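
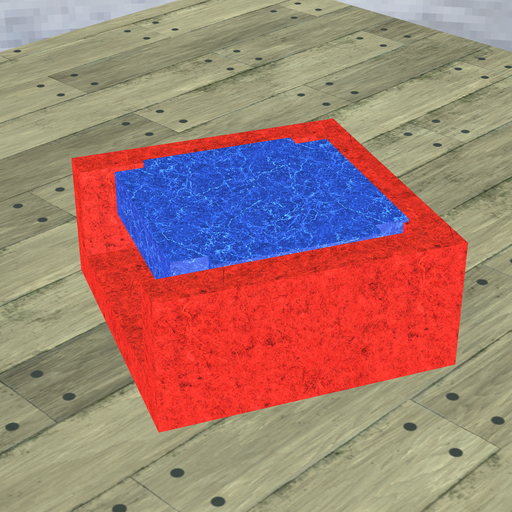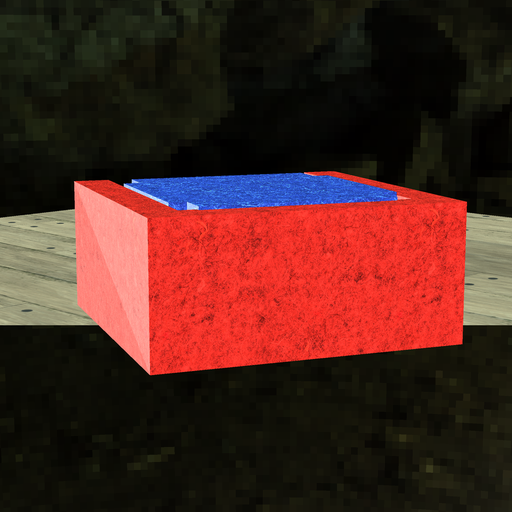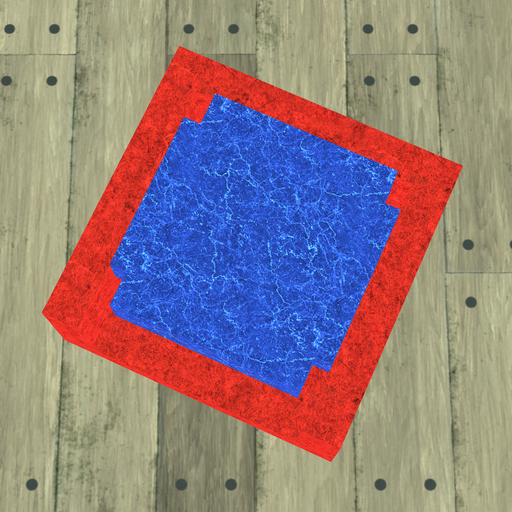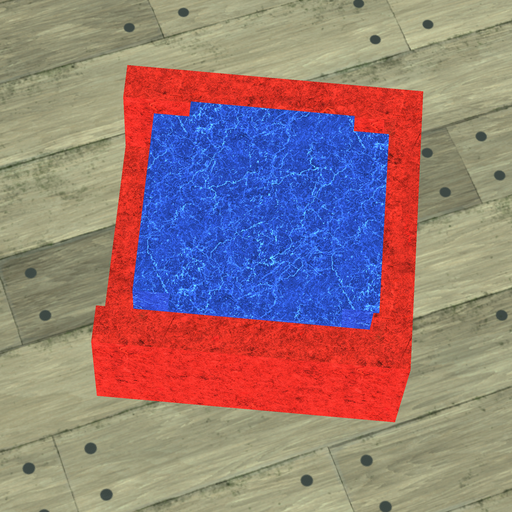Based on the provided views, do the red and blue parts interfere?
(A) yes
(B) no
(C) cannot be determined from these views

(A) yes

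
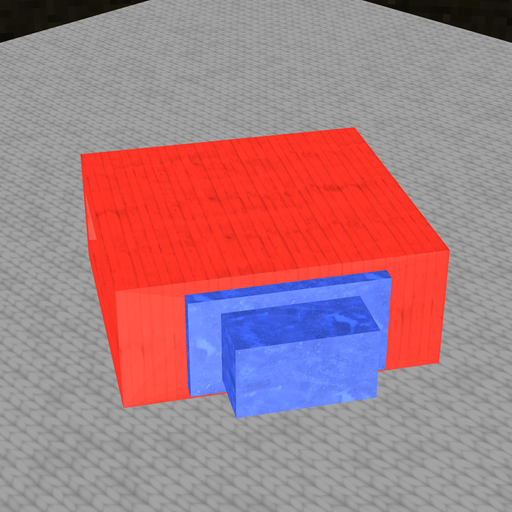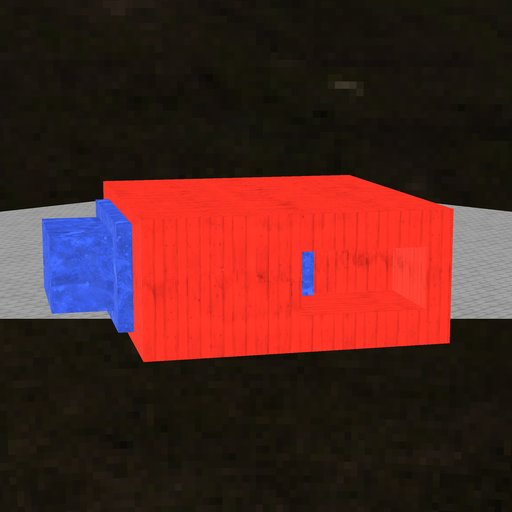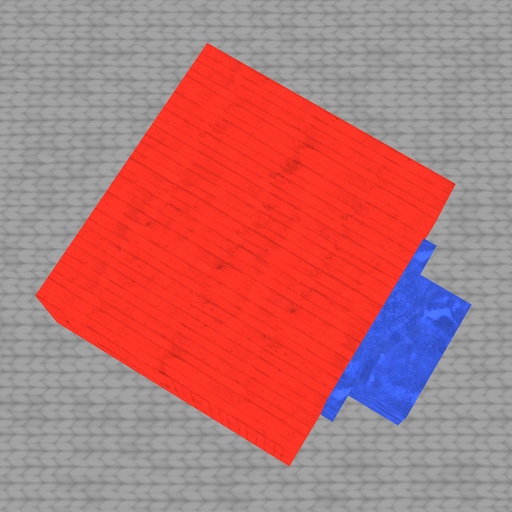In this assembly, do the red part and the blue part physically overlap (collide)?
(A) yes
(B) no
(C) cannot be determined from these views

(A) yes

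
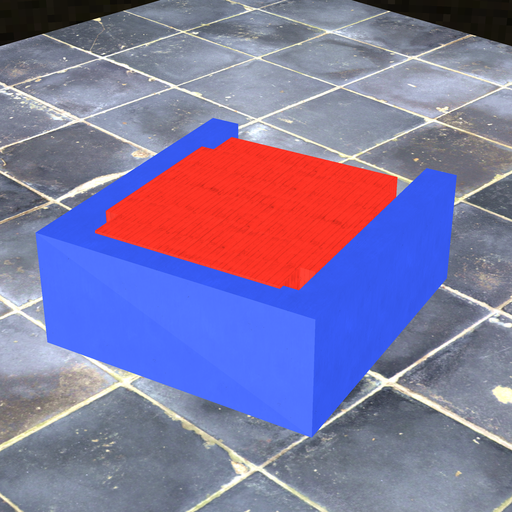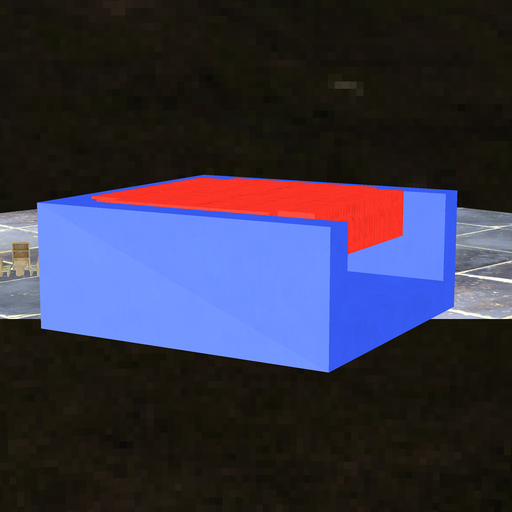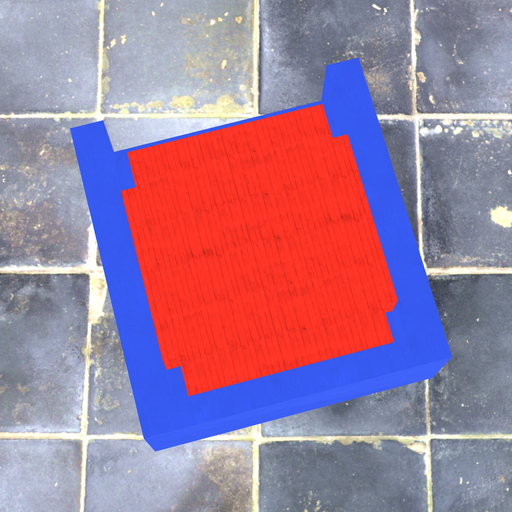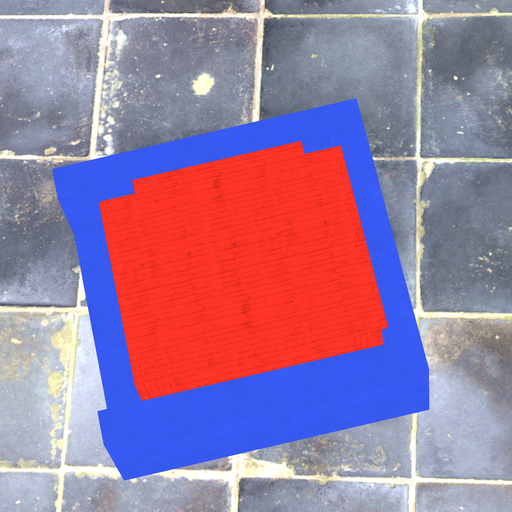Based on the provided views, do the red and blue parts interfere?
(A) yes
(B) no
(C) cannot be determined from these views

(A) yes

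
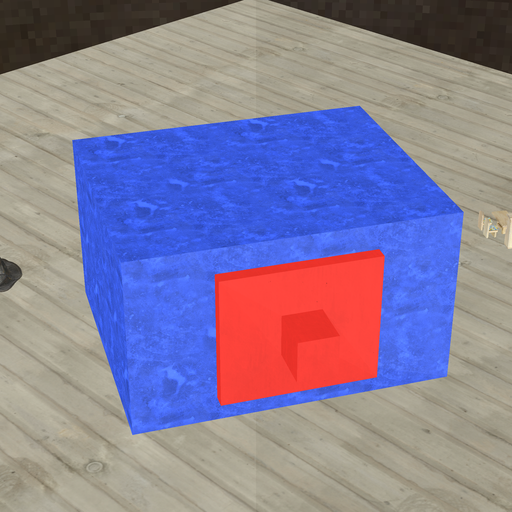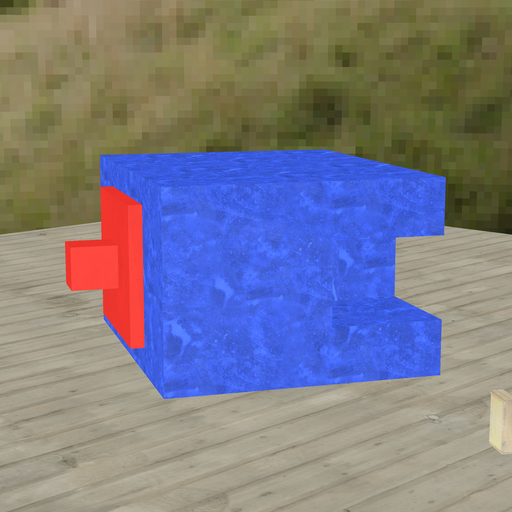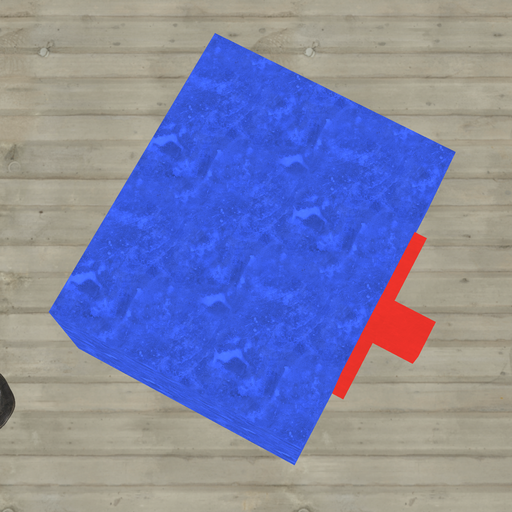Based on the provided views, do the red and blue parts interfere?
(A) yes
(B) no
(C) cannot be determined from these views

(C) cannot be determined from these views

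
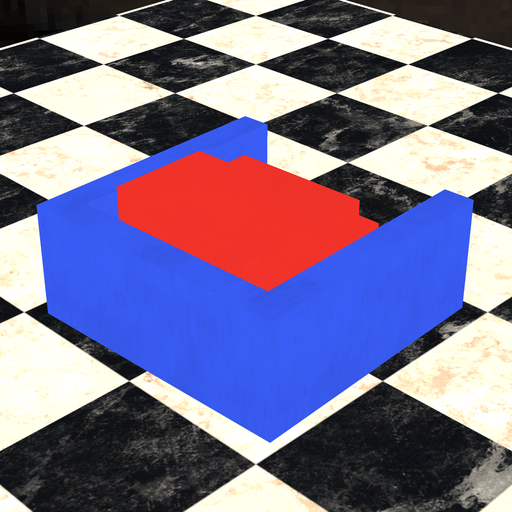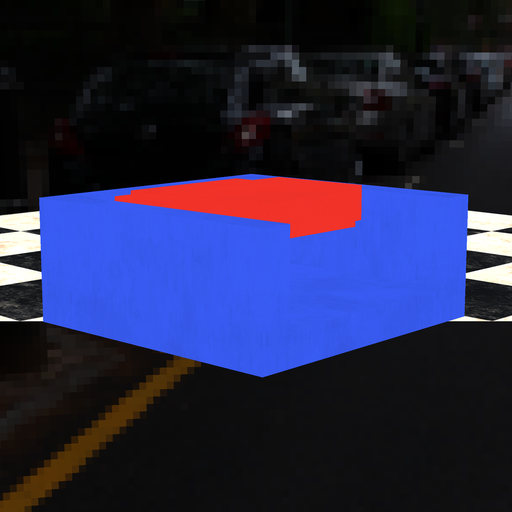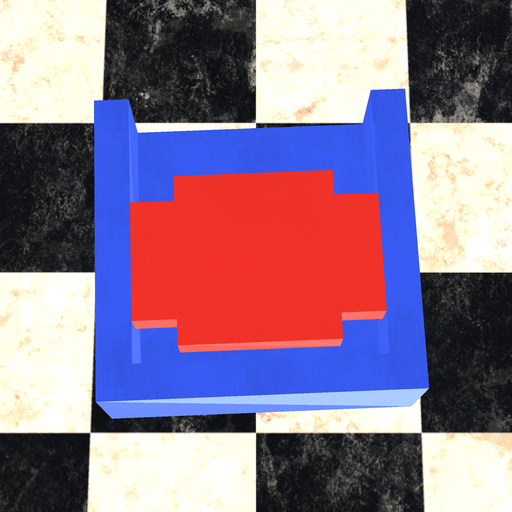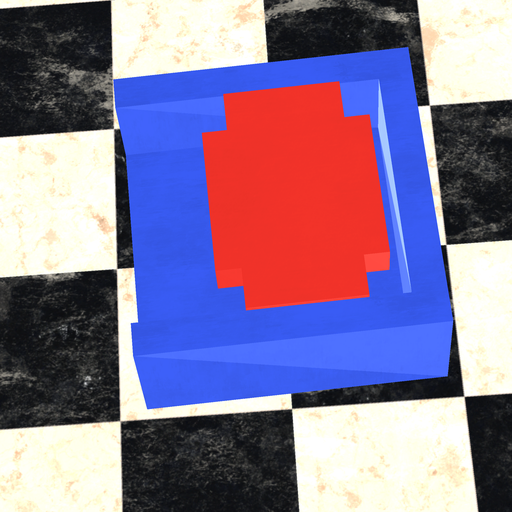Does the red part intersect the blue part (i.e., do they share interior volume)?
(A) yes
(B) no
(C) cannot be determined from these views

(B) no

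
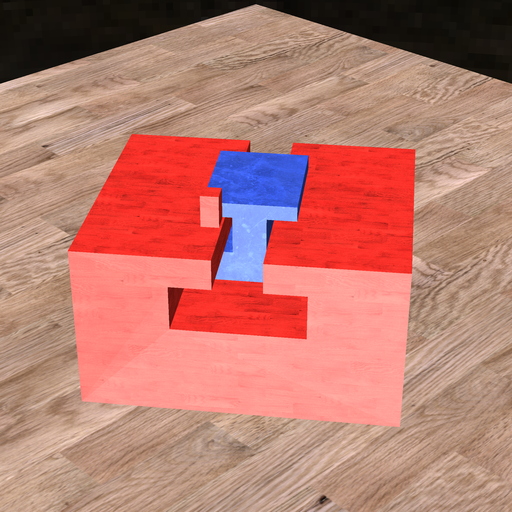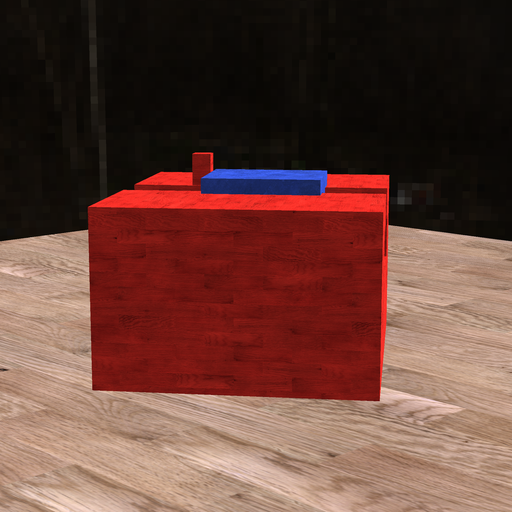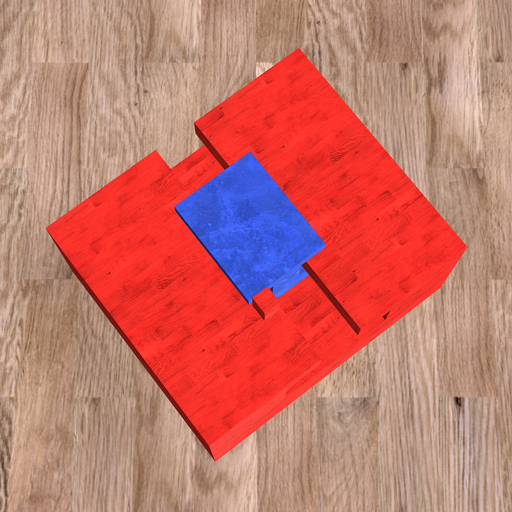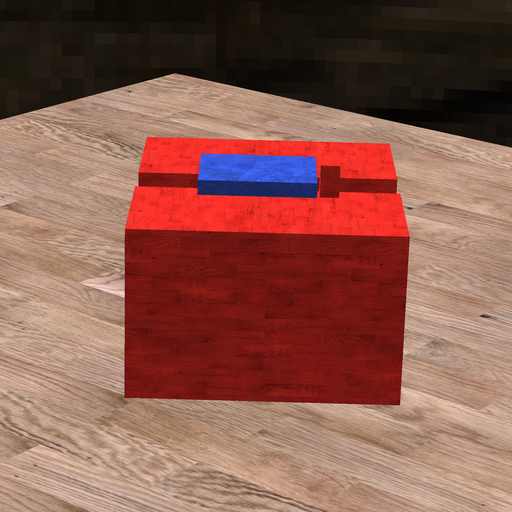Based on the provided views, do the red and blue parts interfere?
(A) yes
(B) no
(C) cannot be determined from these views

(B) no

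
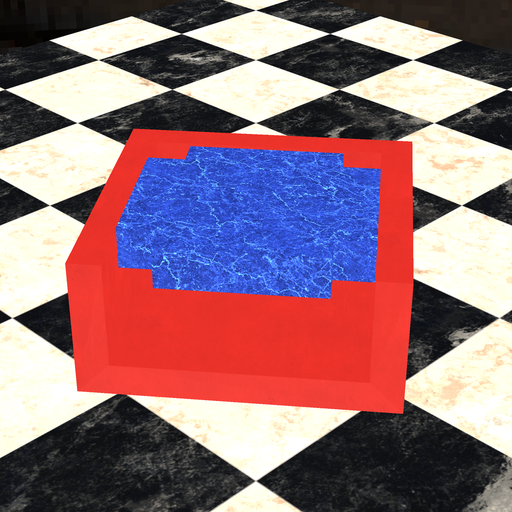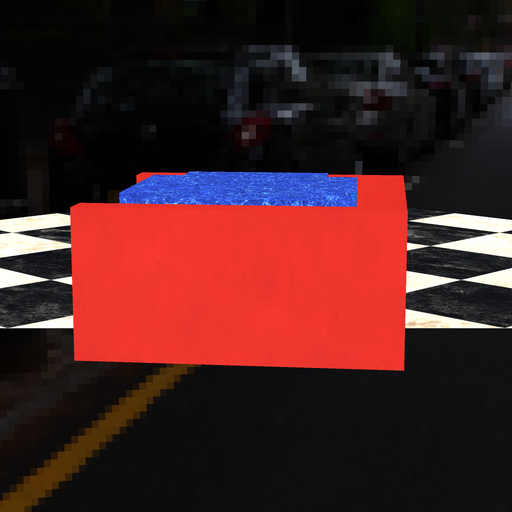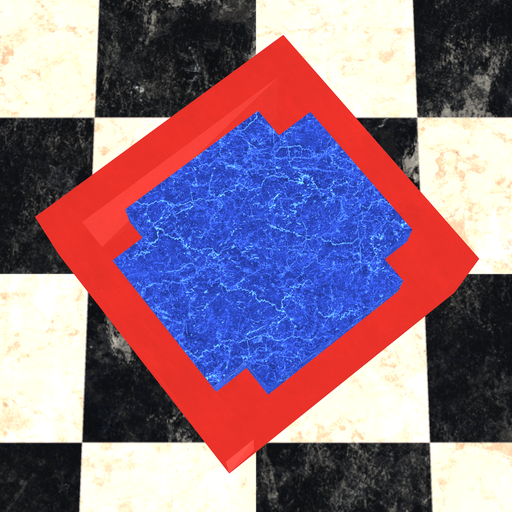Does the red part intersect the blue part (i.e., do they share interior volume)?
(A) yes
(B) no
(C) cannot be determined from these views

(B) no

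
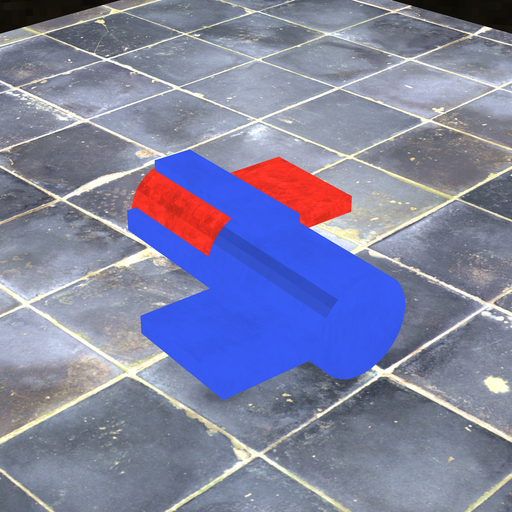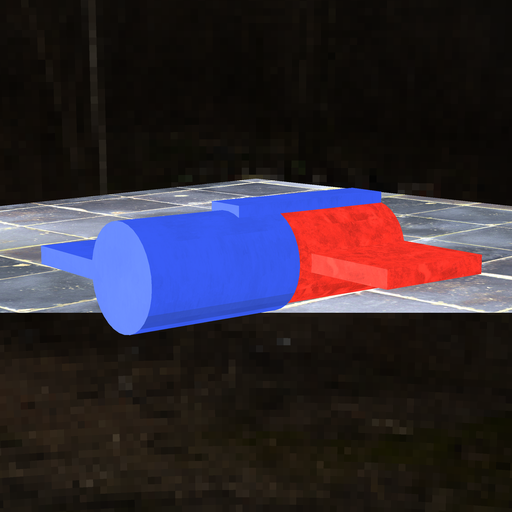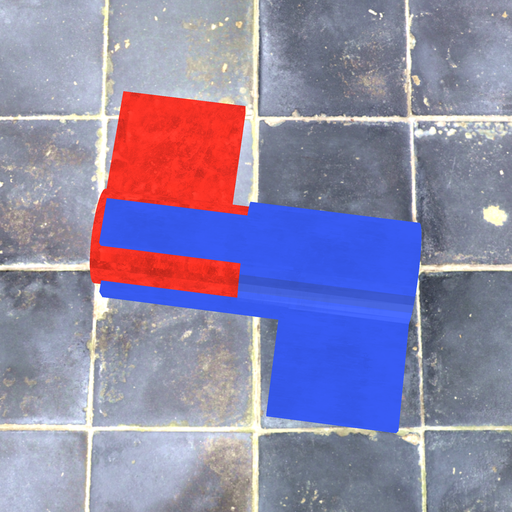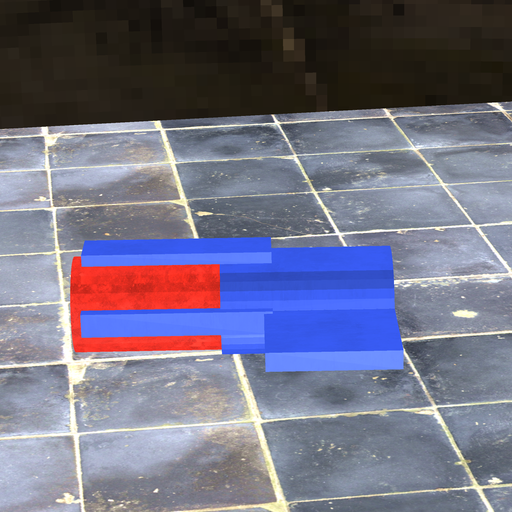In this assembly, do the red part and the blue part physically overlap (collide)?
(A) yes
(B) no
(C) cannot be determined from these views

(A) yes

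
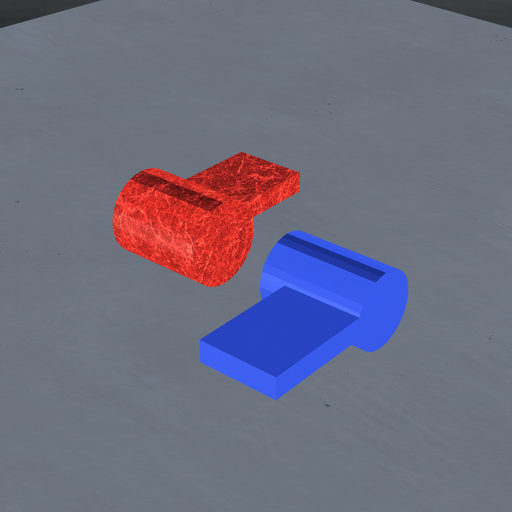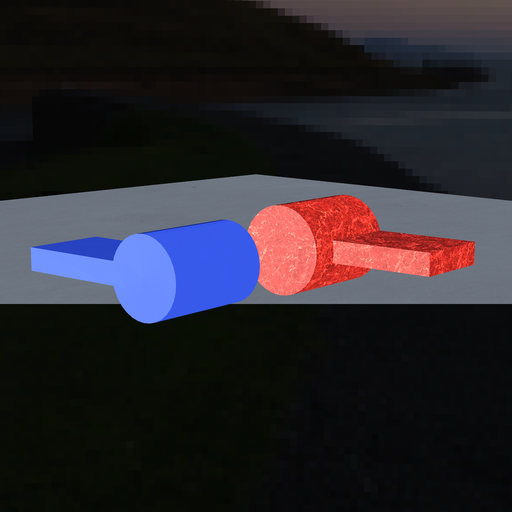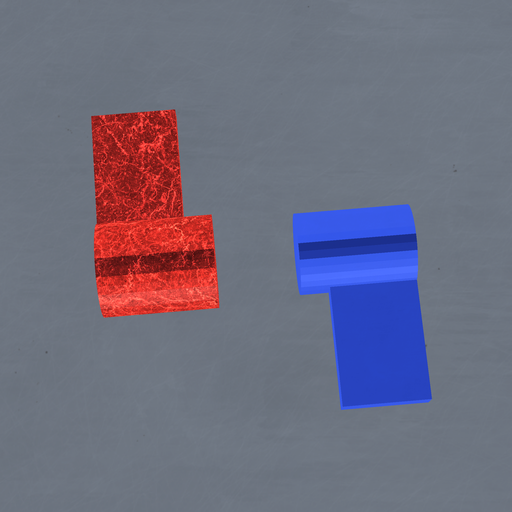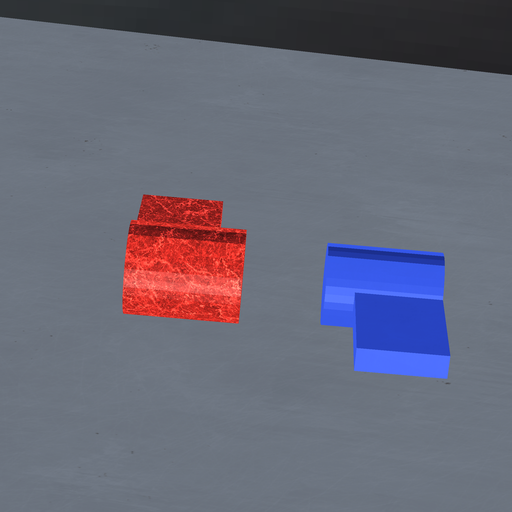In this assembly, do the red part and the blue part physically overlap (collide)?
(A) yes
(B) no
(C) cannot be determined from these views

(B) no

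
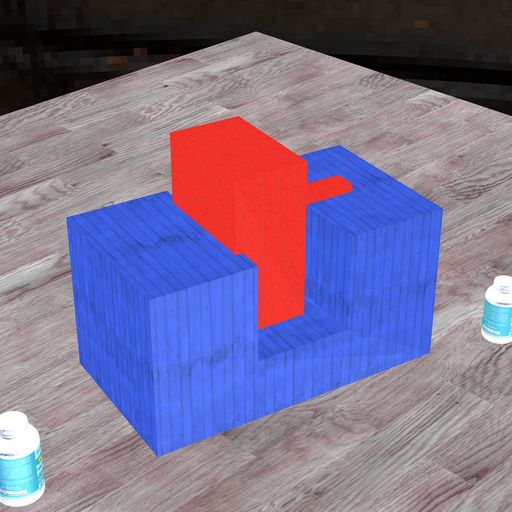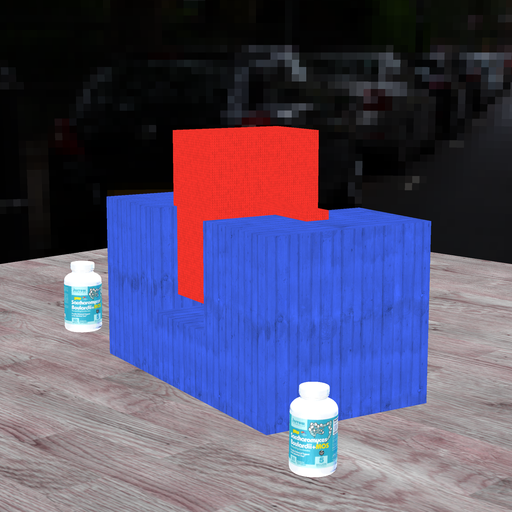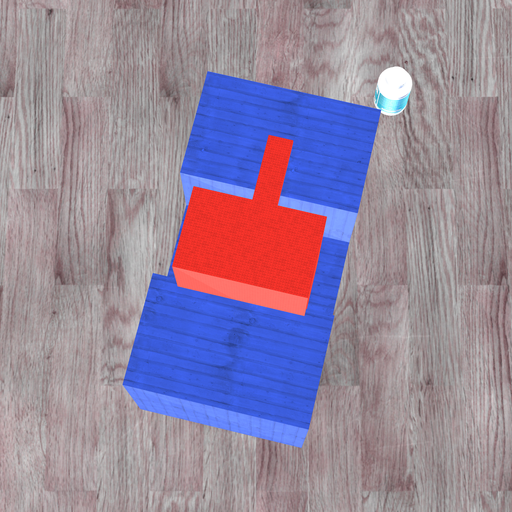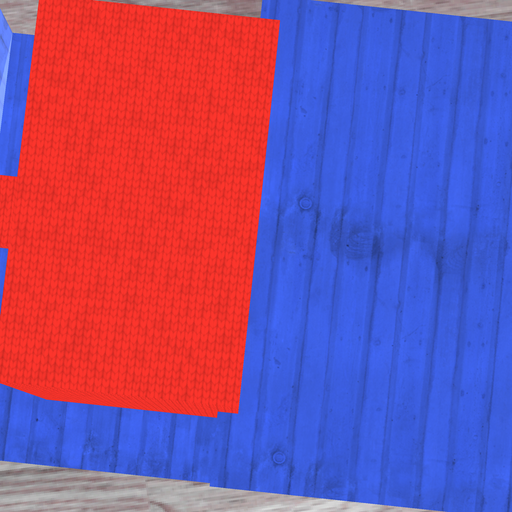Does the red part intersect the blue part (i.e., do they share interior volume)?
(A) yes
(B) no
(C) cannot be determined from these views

(A) yes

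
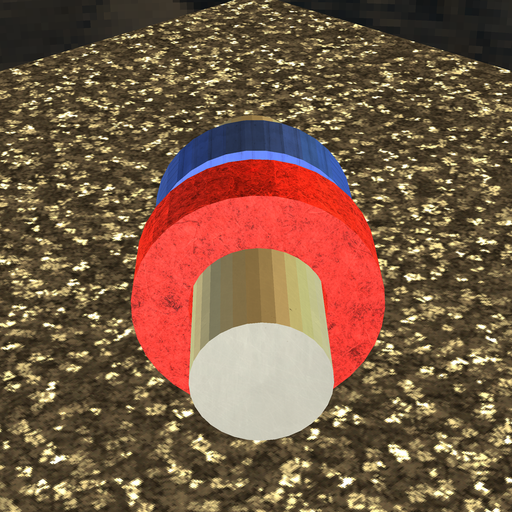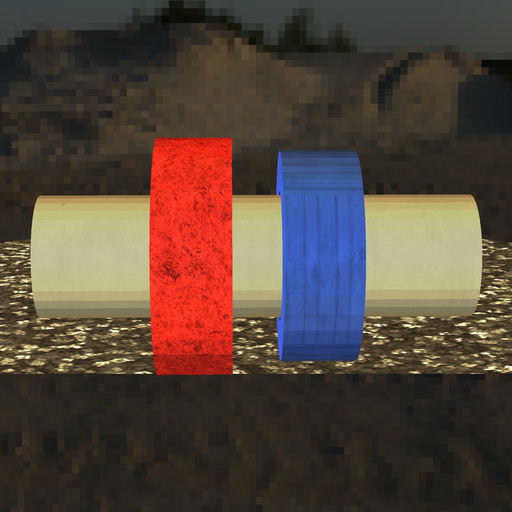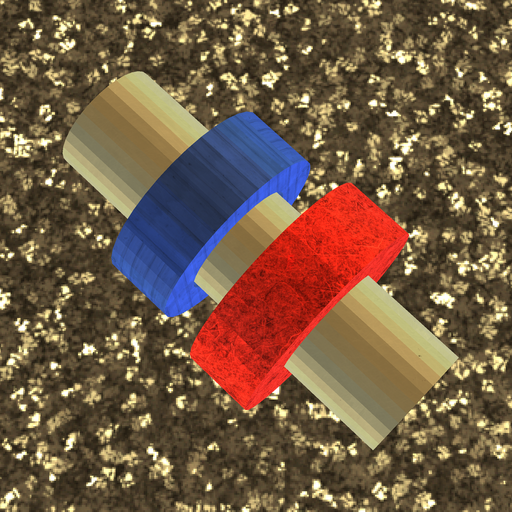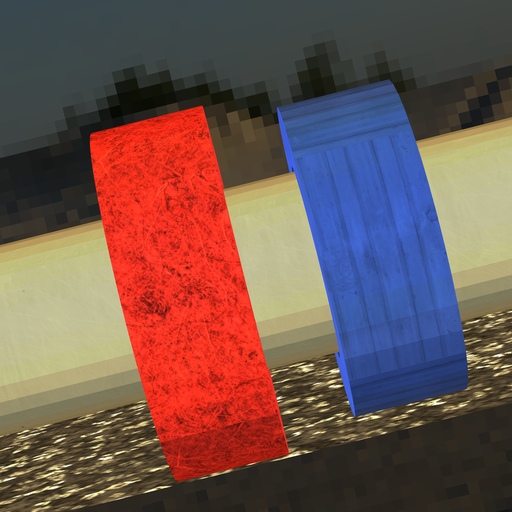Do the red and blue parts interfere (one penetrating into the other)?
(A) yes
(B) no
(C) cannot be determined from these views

(B) no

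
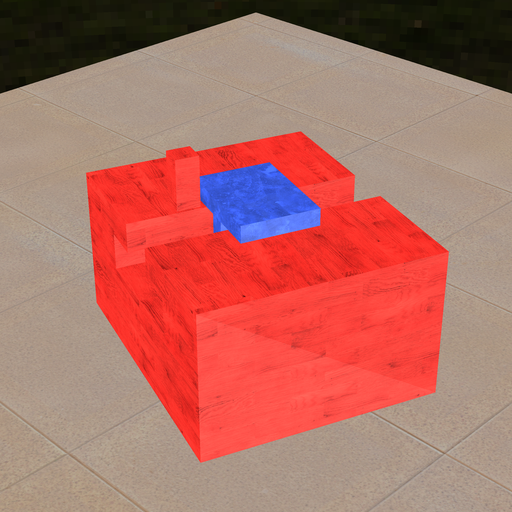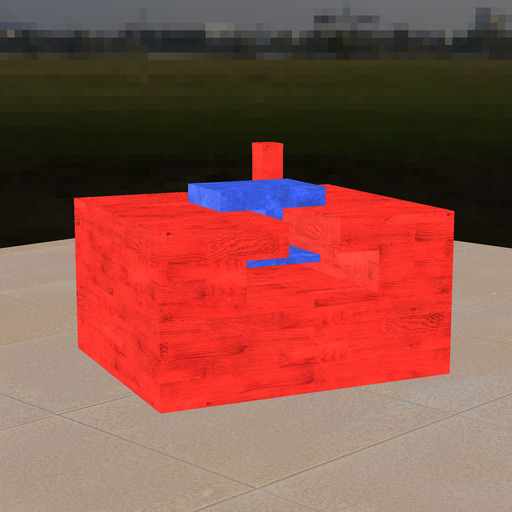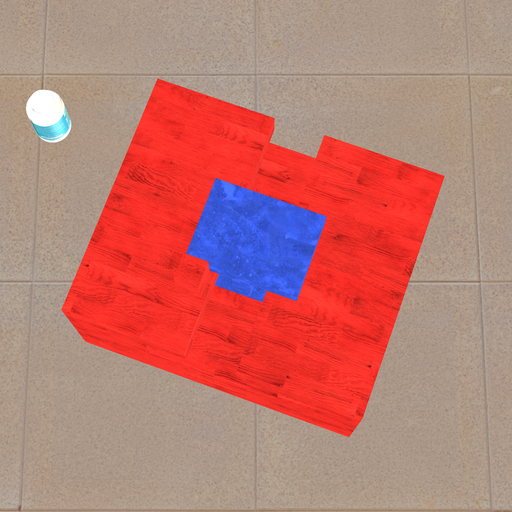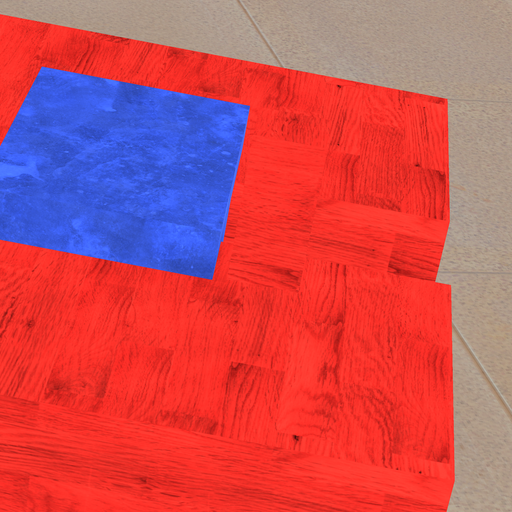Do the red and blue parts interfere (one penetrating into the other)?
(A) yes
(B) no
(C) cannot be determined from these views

(B) no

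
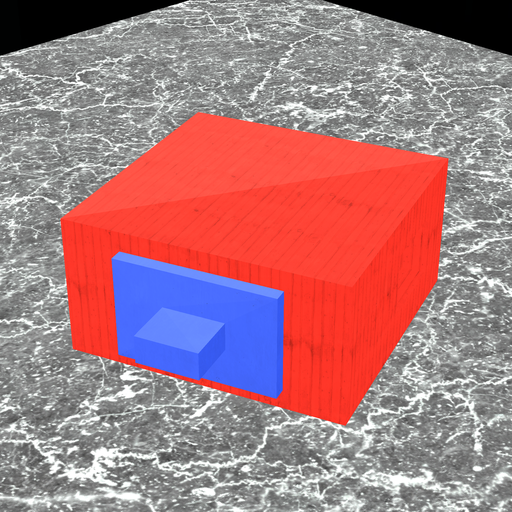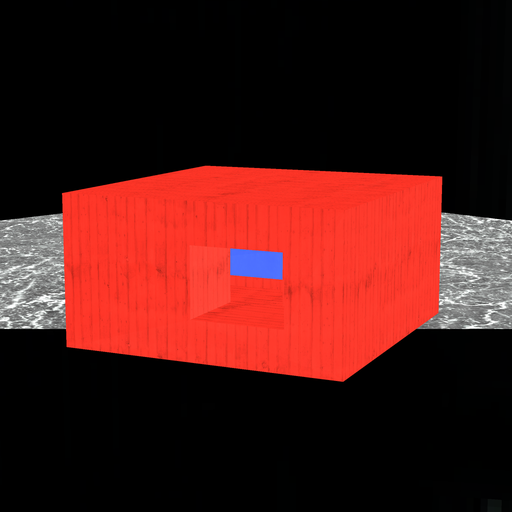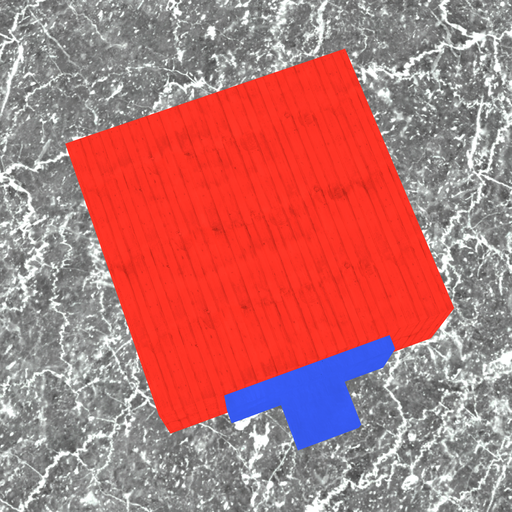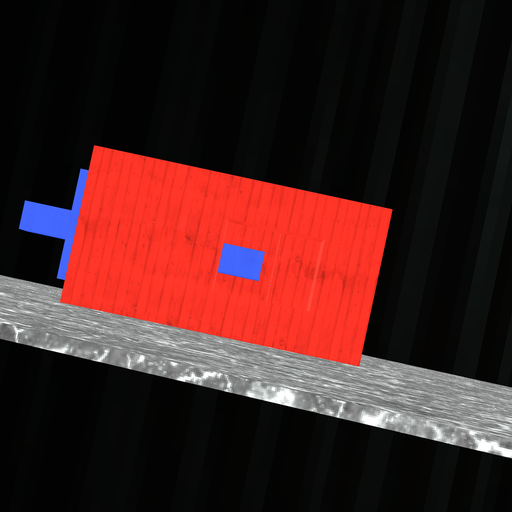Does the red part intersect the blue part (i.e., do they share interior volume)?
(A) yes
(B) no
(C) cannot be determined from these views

(B) no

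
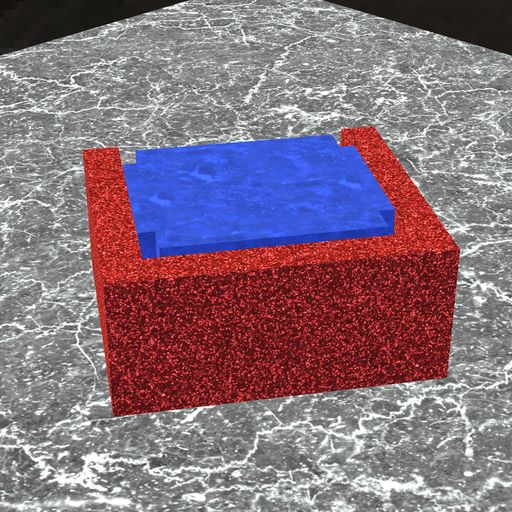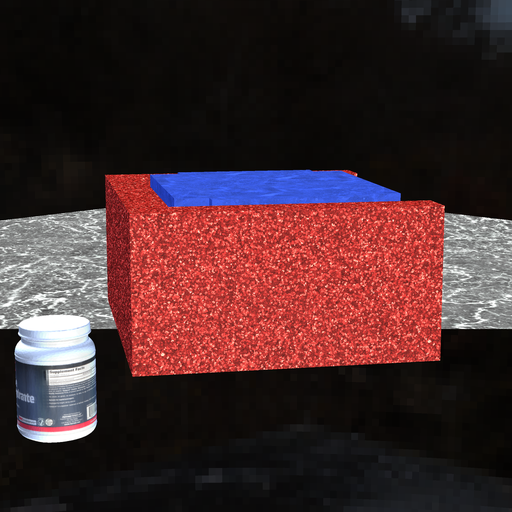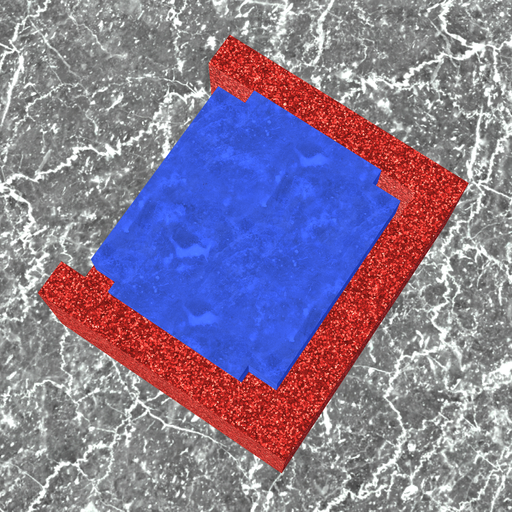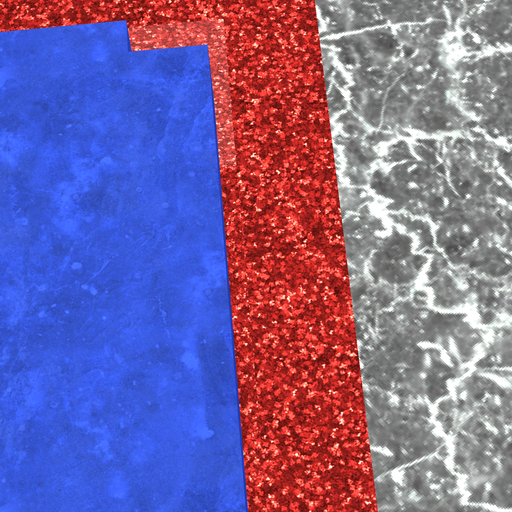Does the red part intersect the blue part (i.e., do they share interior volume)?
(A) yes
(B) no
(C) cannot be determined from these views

(B) no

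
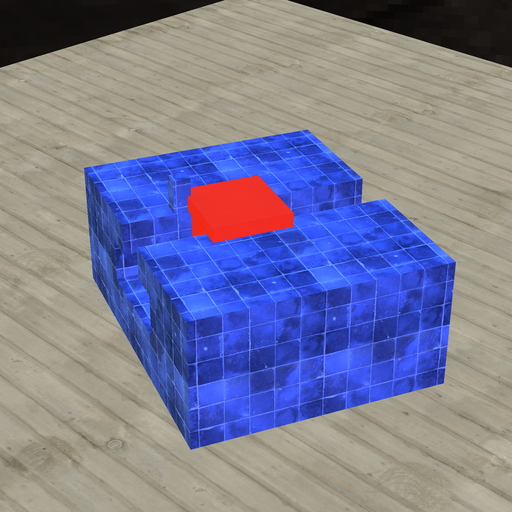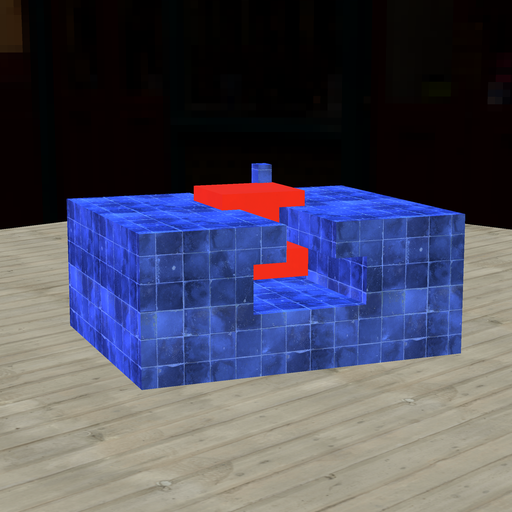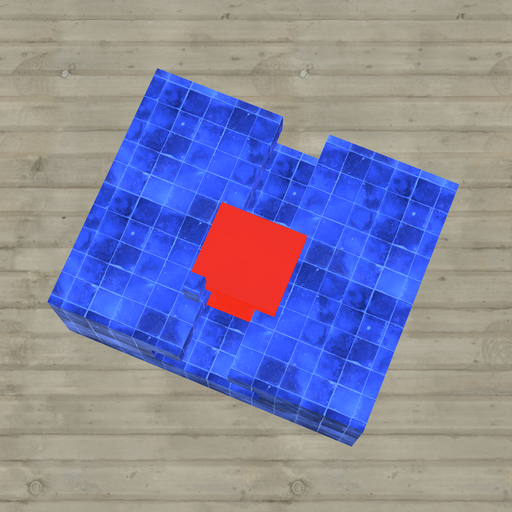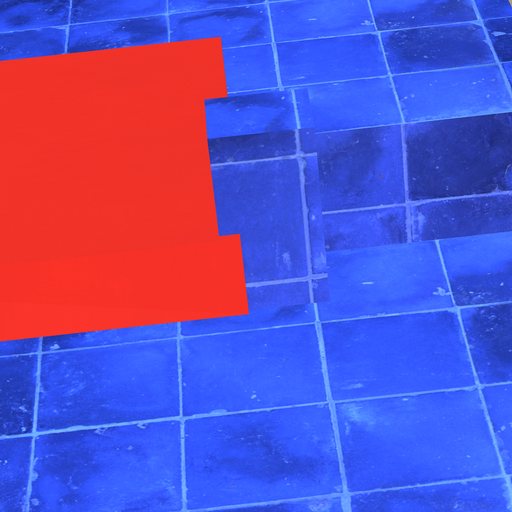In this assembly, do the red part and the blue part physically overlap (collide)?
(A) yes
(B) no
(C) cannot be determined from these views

(A) yes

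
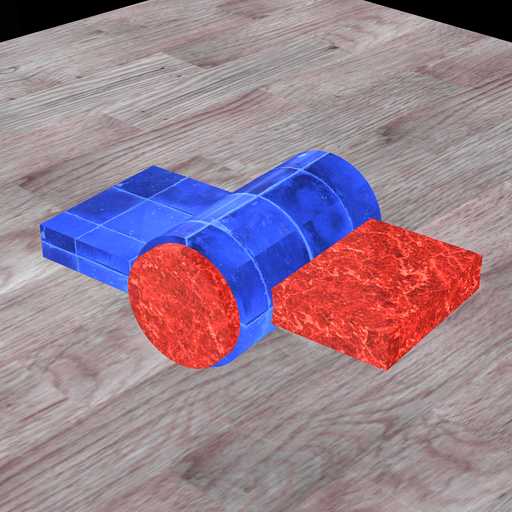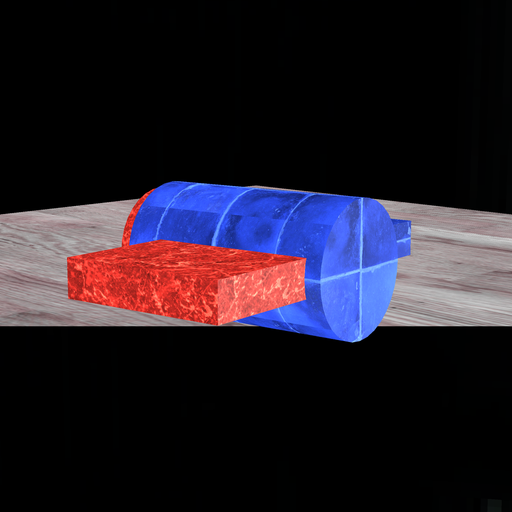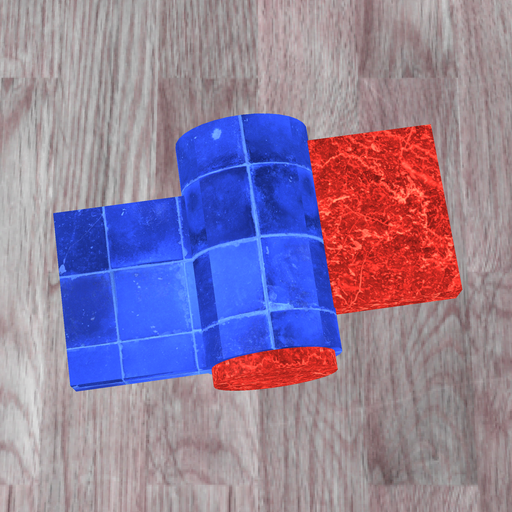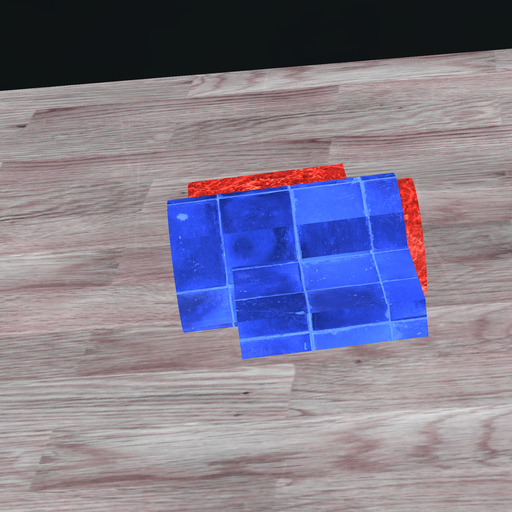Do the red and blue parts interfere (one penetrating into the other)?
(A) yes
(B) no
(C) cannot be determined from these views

(A) yes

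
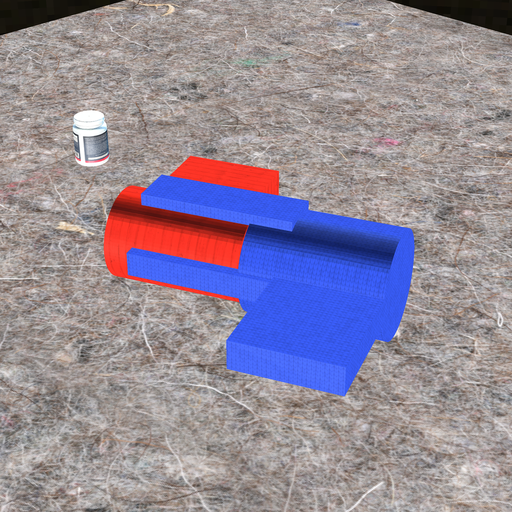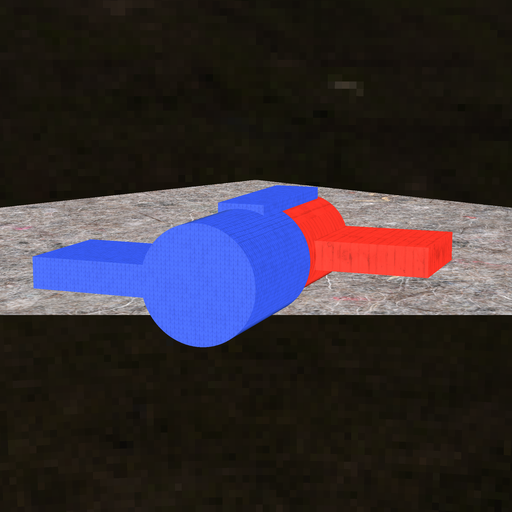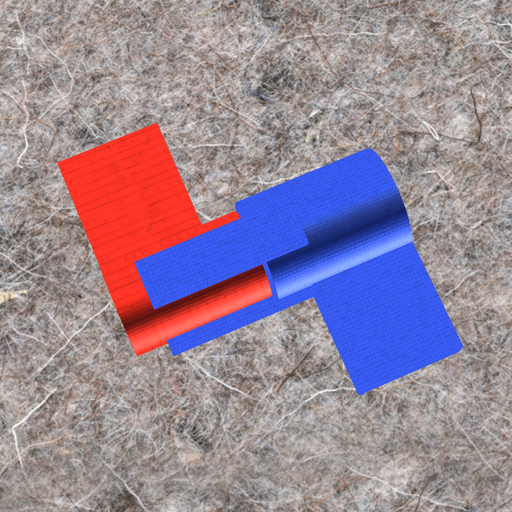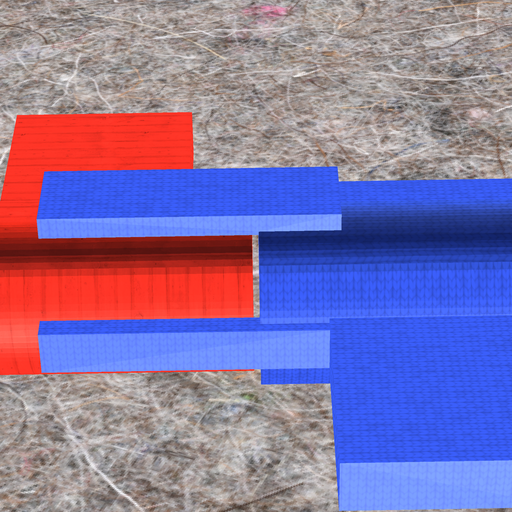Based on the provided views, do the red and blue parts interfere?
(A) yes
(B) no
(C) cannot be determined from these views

(B) no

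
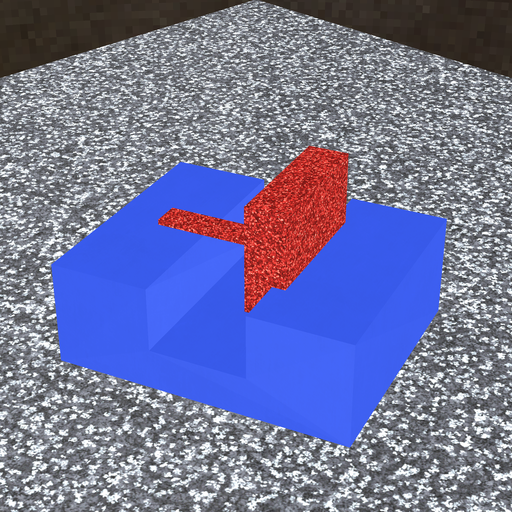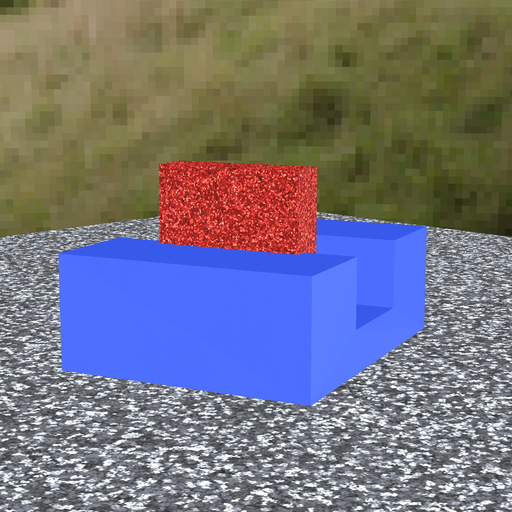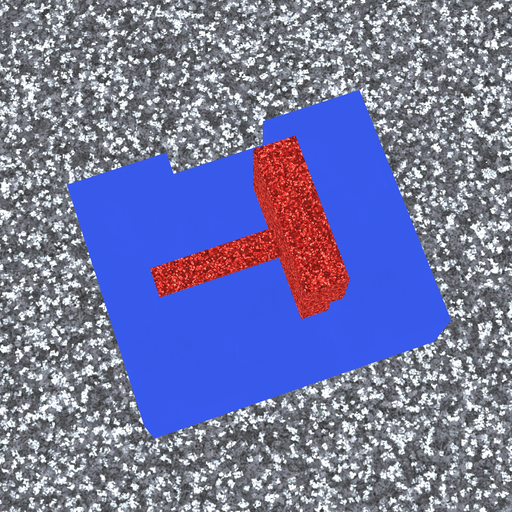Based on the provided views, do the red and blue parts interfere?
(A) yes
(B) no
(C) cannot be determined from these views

(A) yes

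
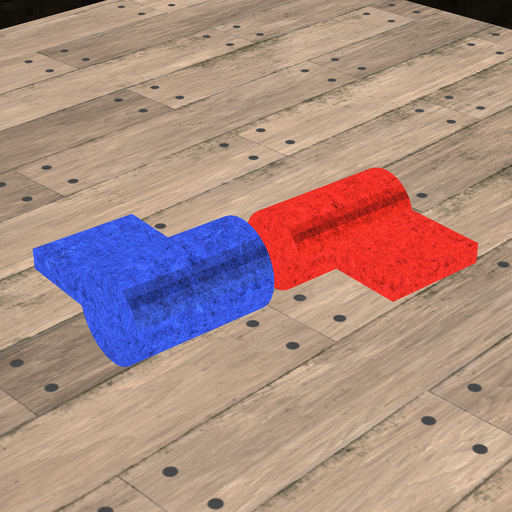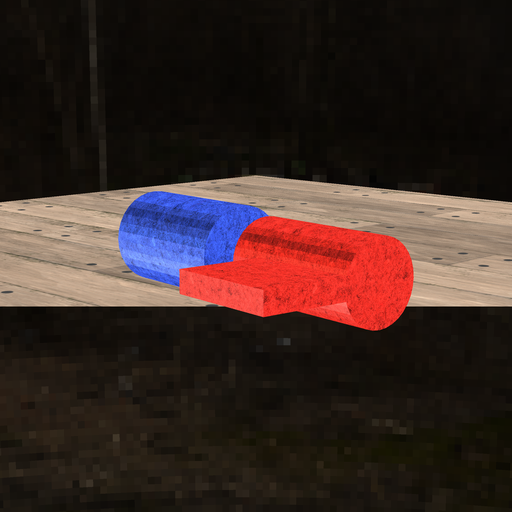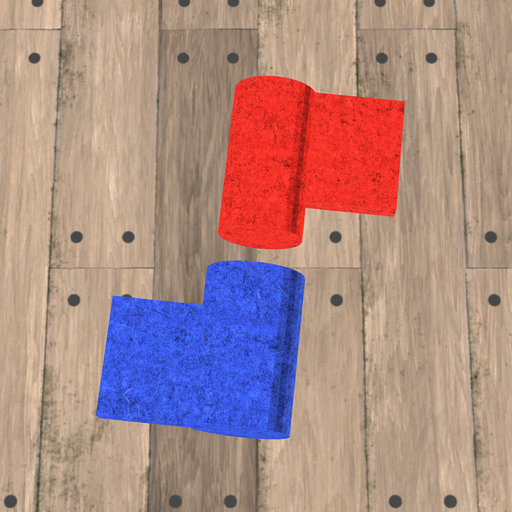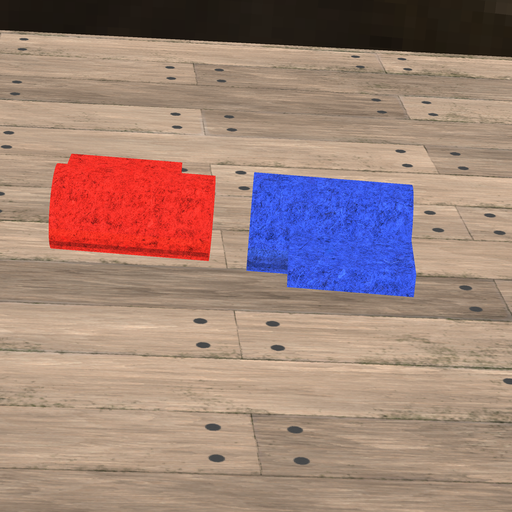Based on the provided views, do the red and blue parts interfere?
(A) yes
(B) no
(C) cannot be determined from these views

(B) no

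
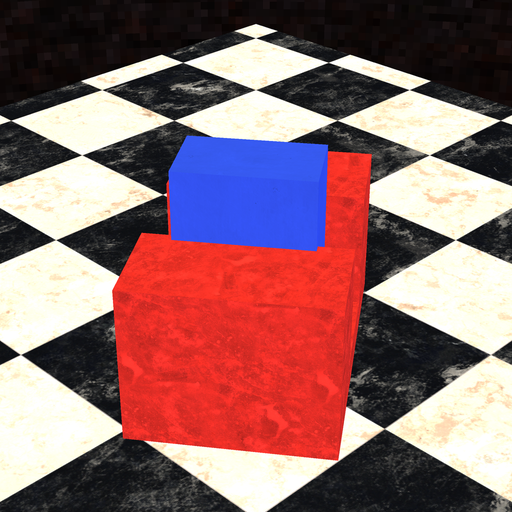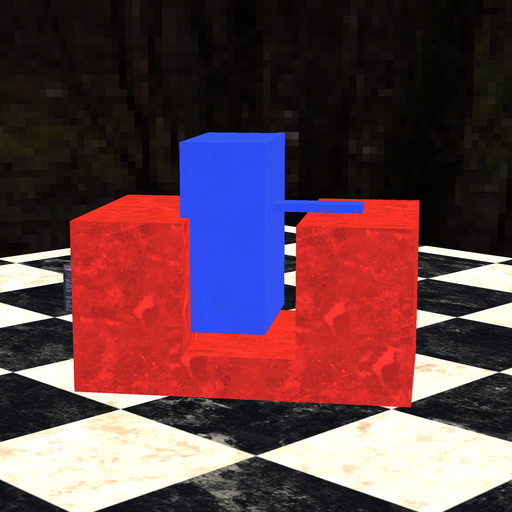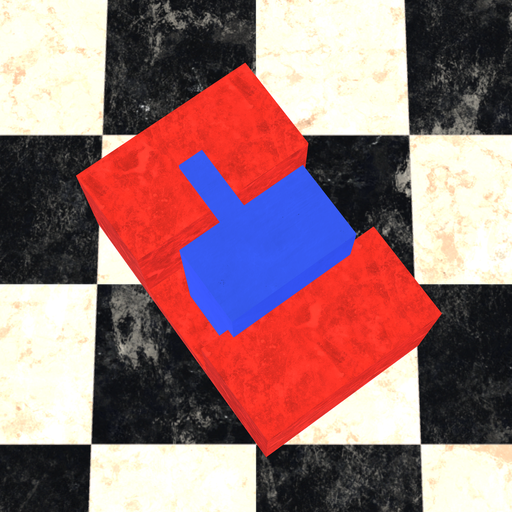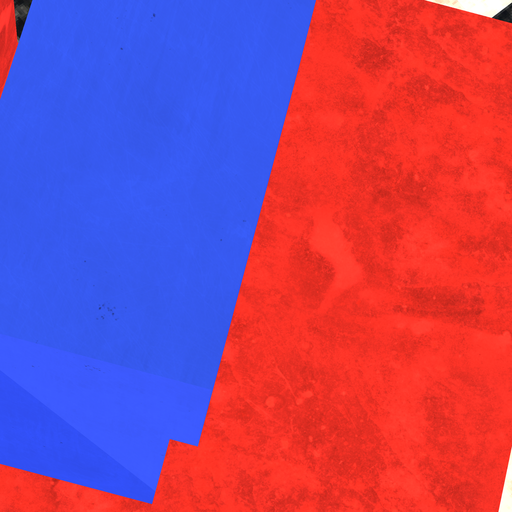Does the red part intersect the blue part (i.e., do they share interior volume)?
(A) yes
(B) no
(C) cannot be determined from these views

(A) yes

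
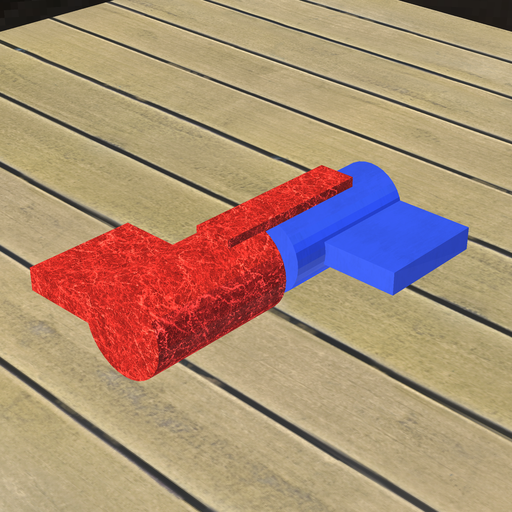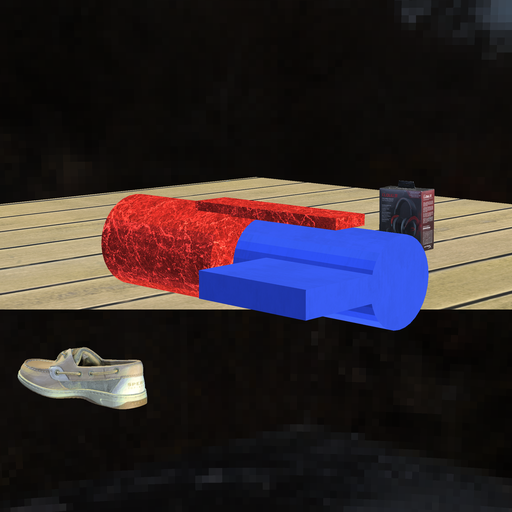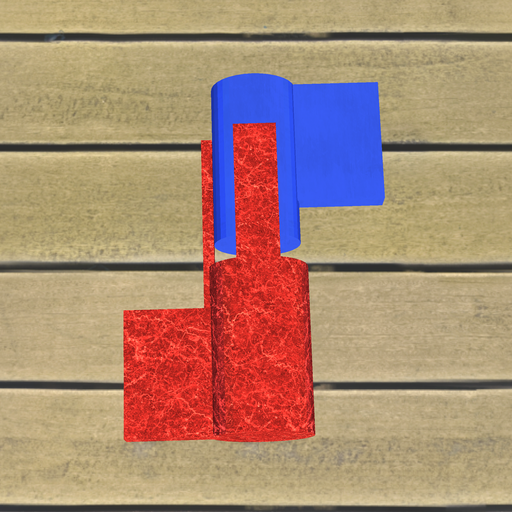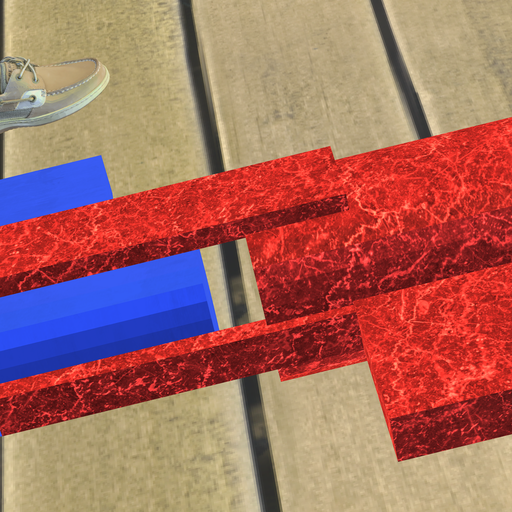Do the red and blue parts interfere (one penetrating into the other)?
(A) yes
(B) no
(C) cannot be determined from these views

(B) no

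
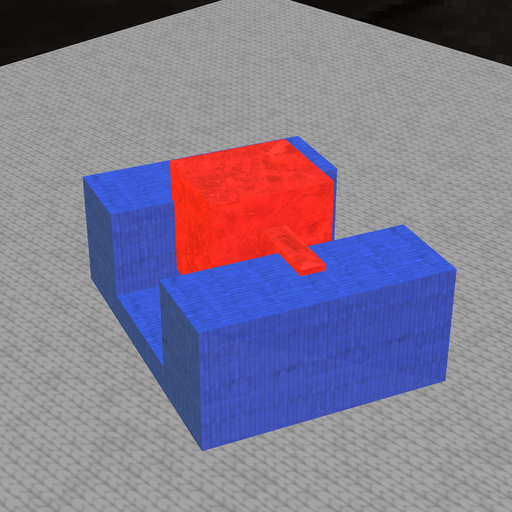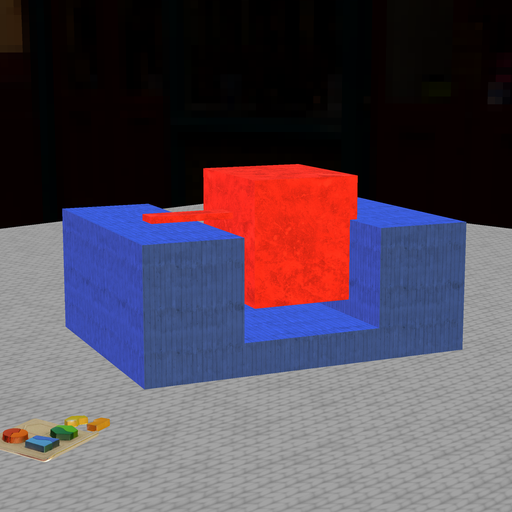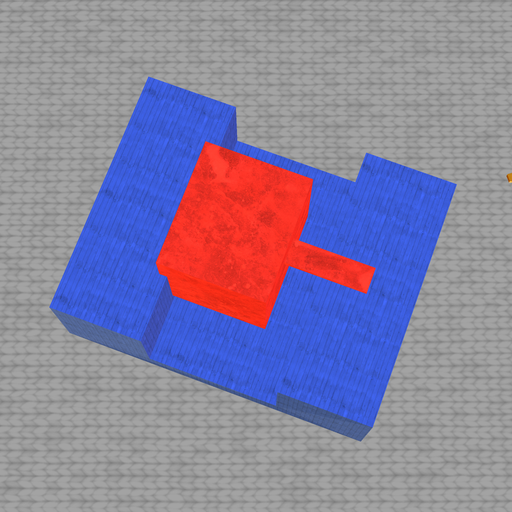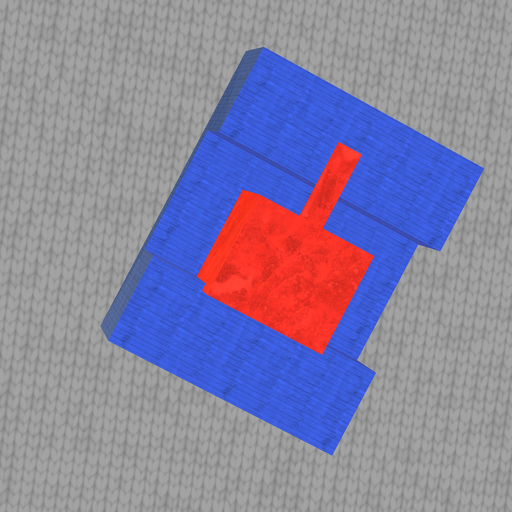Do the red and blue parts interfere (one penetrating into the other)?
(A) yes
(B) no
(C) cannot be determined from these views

(A) yes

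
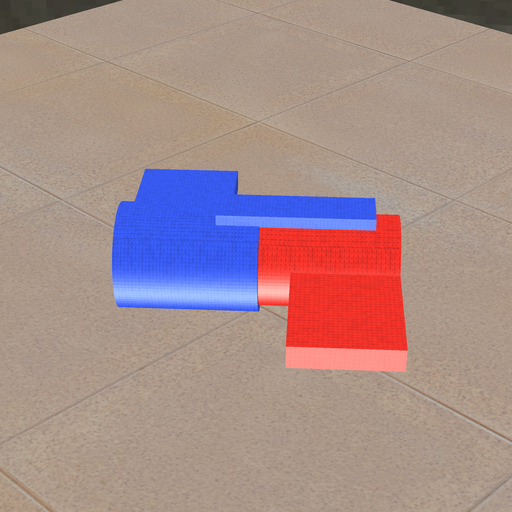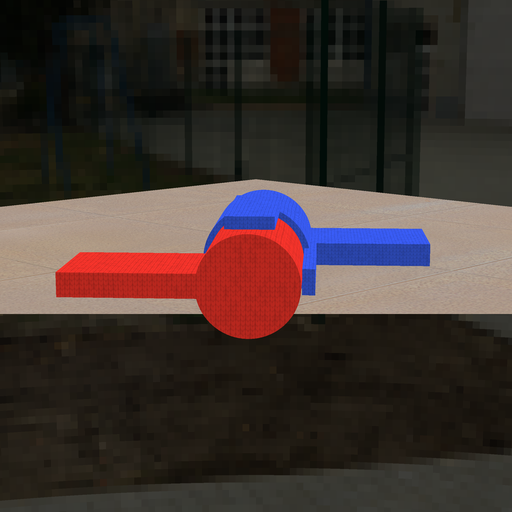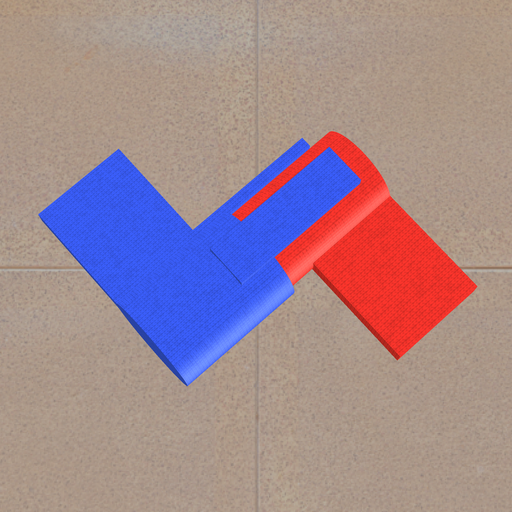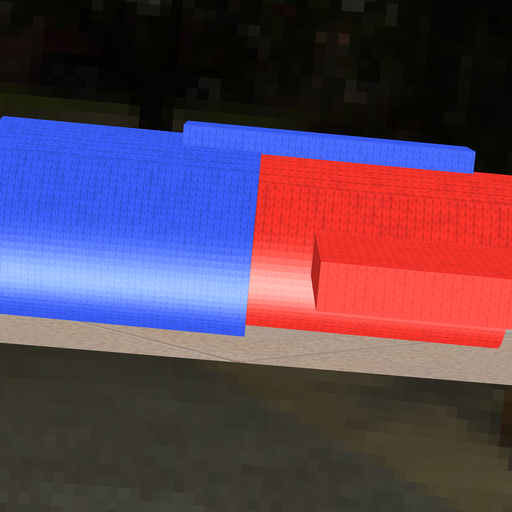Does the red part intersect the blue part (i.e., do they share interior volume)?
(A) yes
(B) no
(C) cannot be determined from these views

(A) yes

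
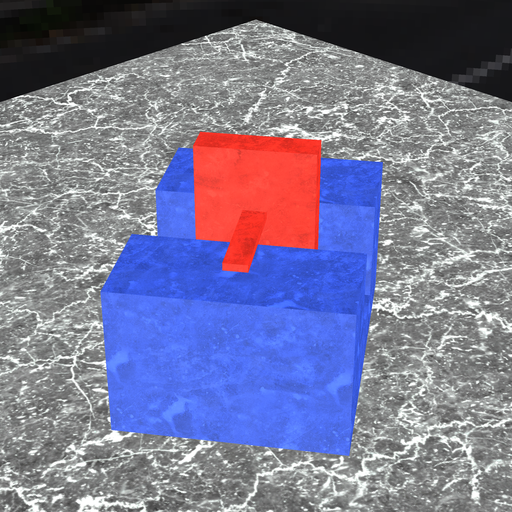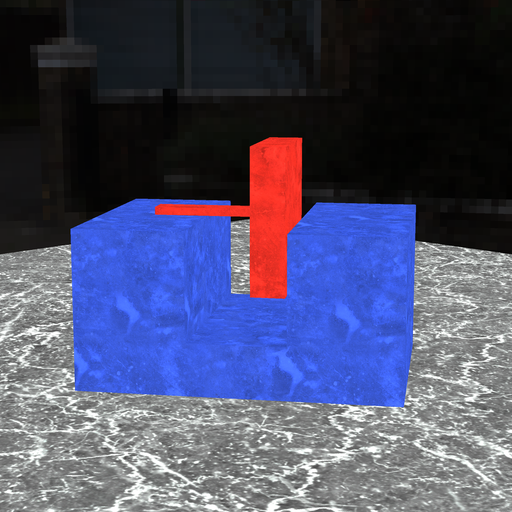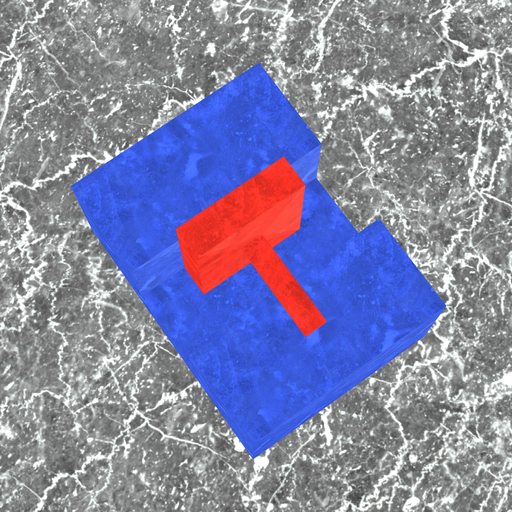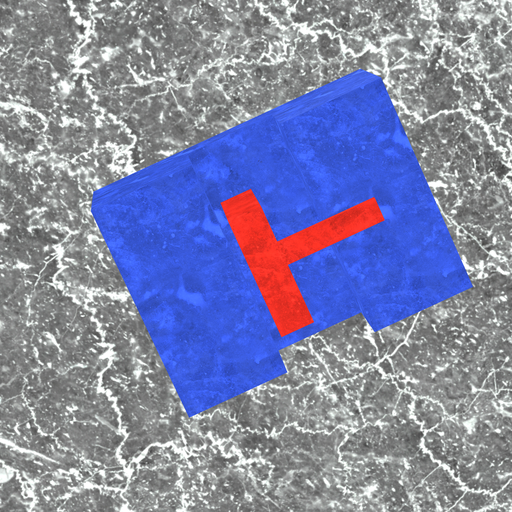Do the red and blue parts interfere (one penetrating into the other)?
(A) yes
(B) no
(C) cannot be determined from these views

(B) no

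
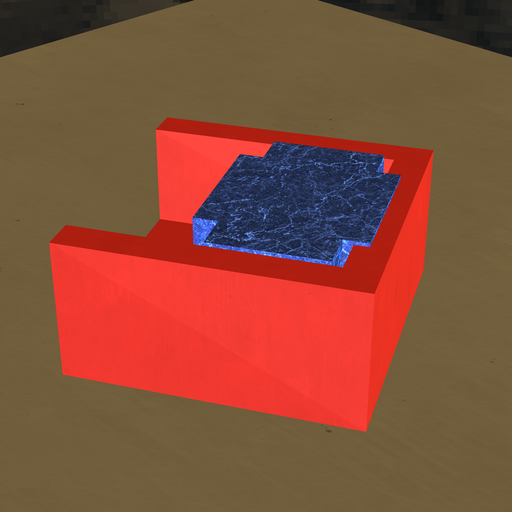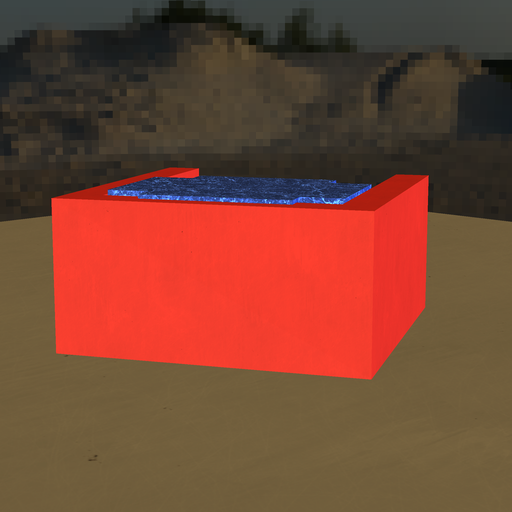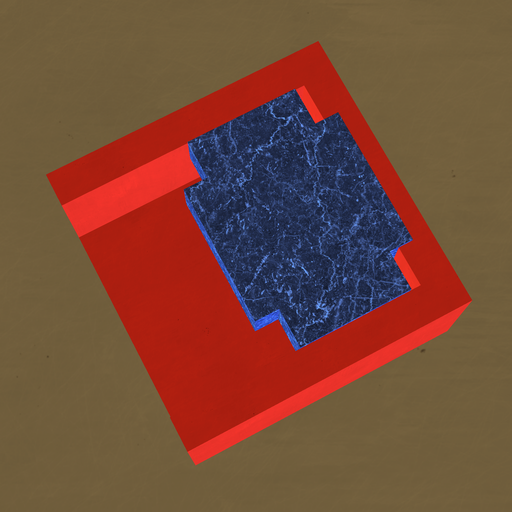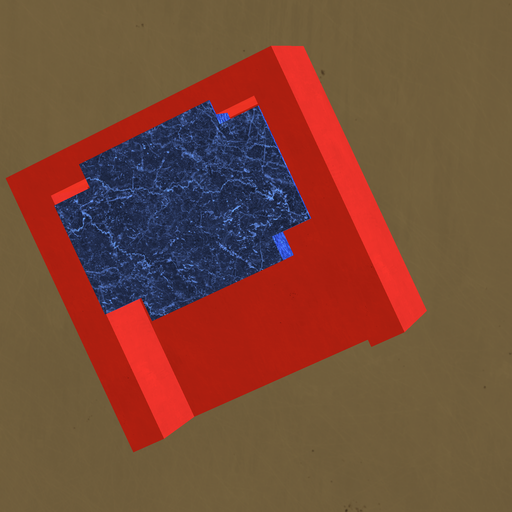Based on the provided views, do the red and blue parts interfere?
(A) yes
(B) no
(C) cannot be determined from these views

(A) yes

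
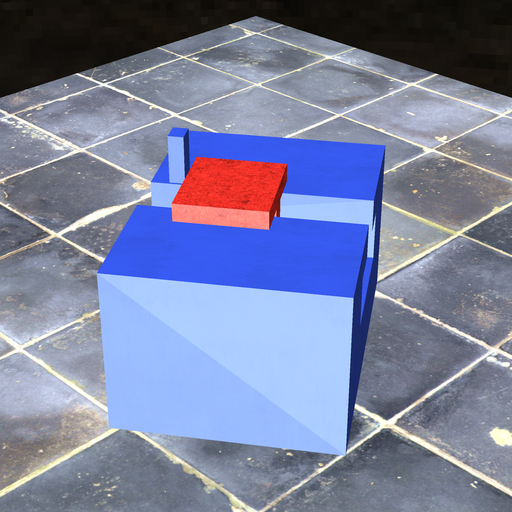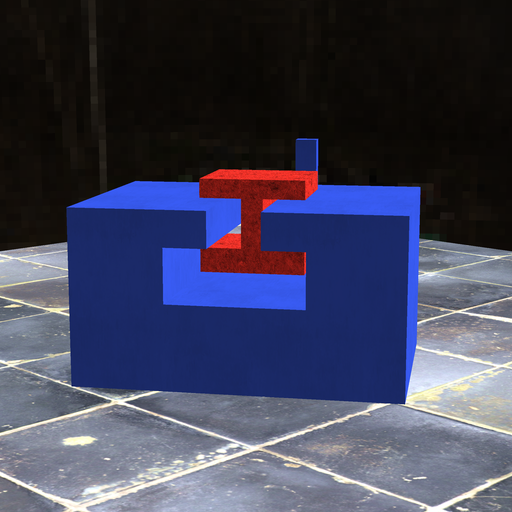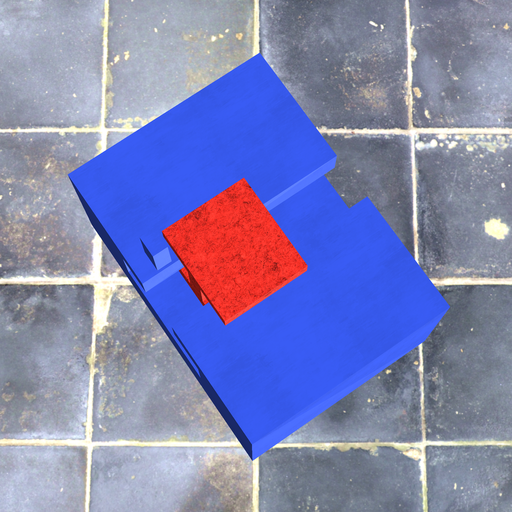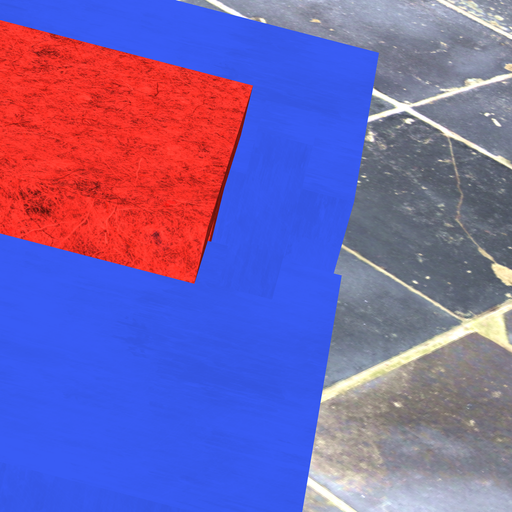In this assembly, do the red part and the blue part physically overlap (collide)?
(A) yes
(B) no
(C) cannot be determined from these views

(B) no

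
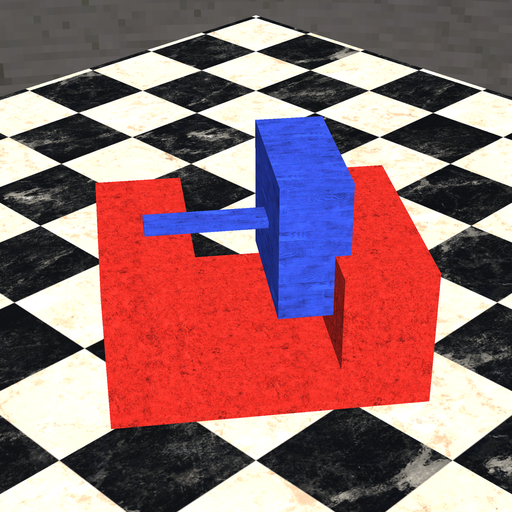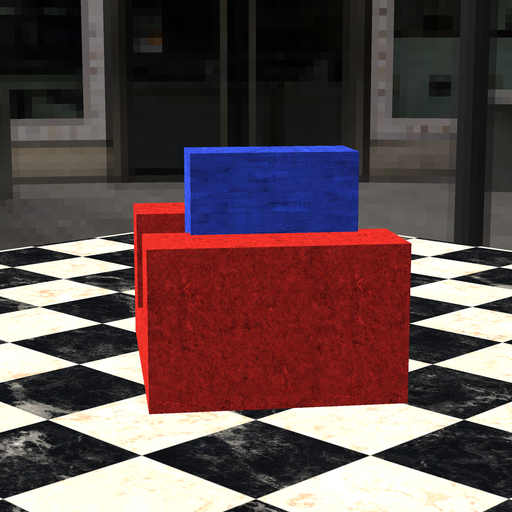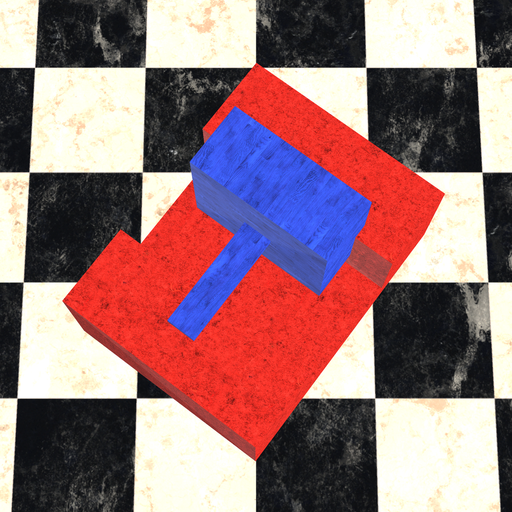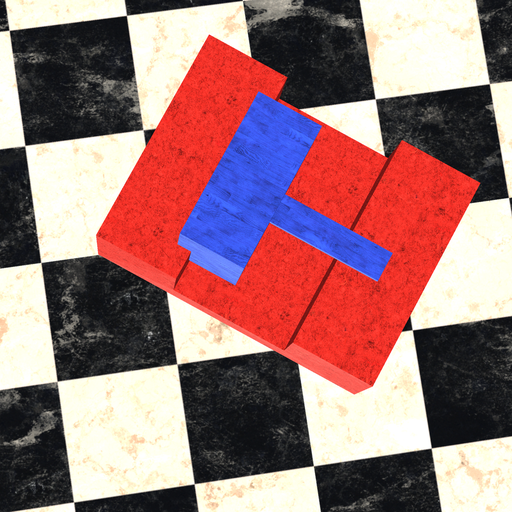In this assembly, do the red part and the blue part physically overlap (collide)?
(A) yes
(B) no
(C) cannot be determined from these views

(A) yes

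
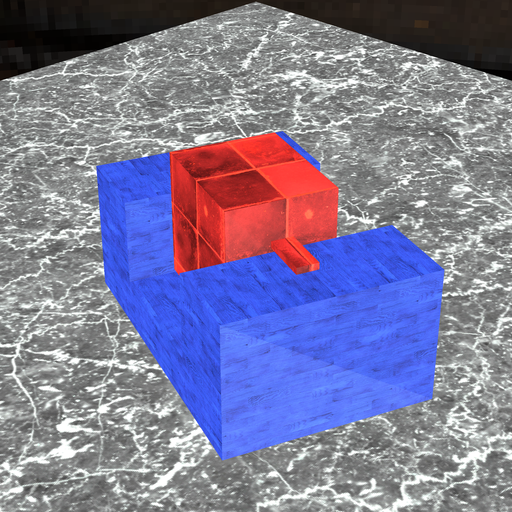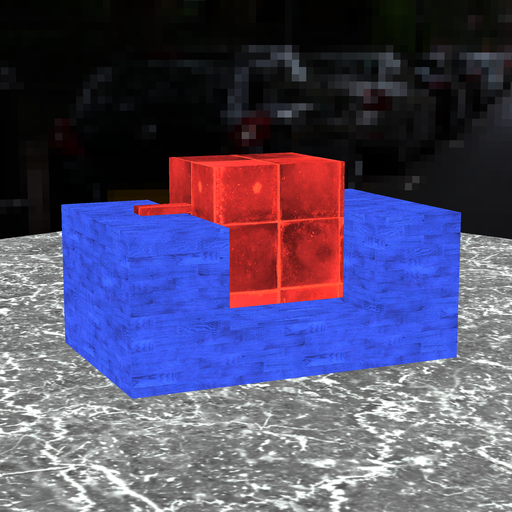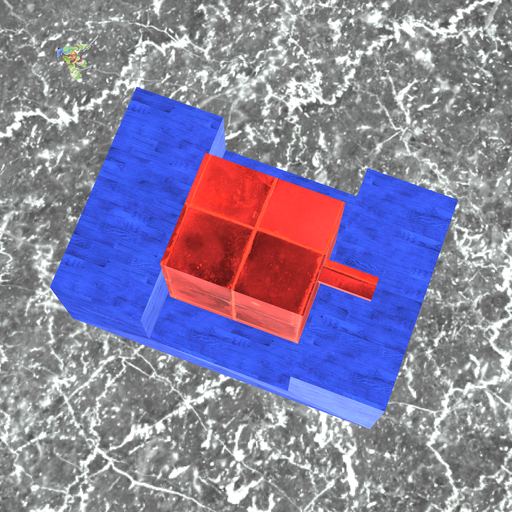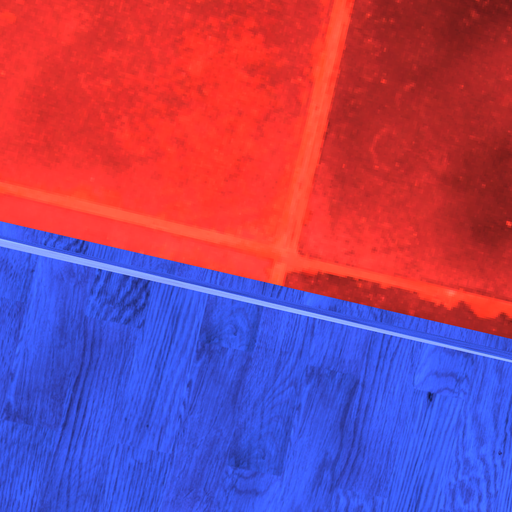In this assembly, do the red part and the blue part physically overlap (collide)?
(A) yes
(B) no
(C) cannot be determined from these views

(B) no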